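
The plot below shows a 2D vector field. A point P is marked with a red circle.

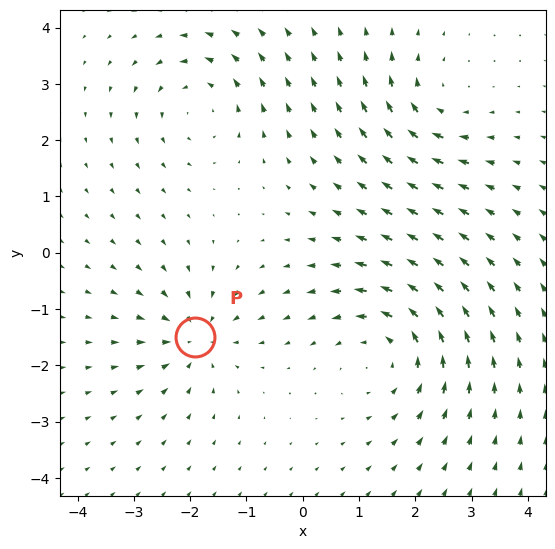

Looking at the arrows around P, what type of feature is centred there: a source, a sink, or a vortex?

At P (-1.9, -1.5) the arrows converge inward. Divergence about -4, curl ≈0 — negative divergence with near-zero curl is a sink.

sink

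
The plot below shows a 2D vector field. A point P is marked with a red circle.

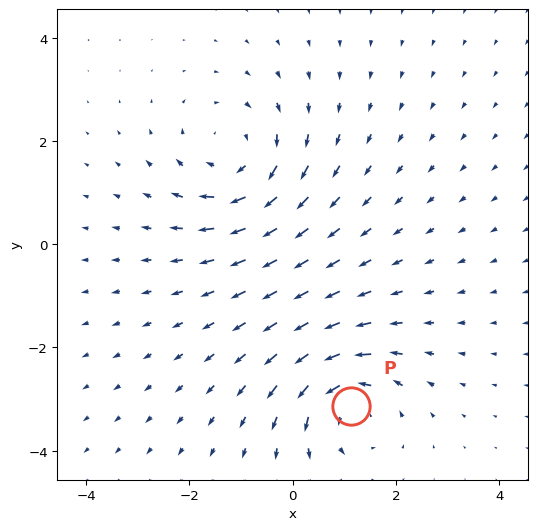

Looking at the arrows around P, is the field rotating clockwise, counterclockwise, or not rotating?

counterclockwise

Near P at (1.1, -3.1) the arrows circulate counterclockwise. The curl (z-component) there is about +4; positive curl means counterclockwise rotation.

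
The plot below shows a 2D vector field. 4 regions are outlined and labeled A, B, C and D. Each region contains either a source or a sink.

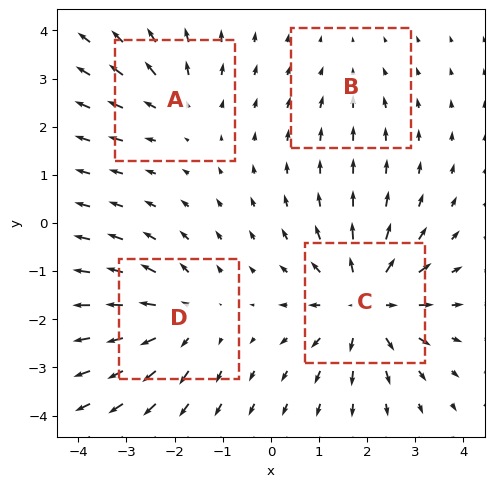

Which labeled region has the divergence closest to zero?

B

Divergence at each region's feature centre — A: about +3, B: about -2, C: about +6, D: about +5. Region B is closest to zero.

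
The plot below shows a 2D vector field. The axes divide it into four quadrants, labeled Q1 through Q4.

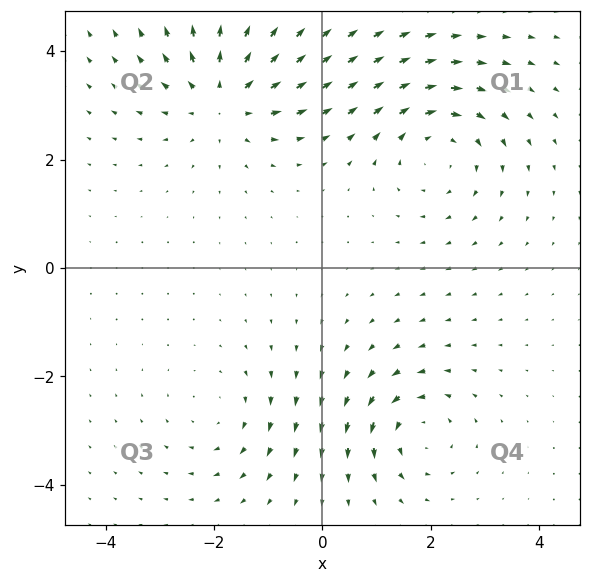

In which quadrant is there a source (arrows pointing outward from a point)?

Q2

The source sits at approximately (-1.8, 3.2), which lies in quadrant Q2. The divergence there is about +5, positive as expected for a source.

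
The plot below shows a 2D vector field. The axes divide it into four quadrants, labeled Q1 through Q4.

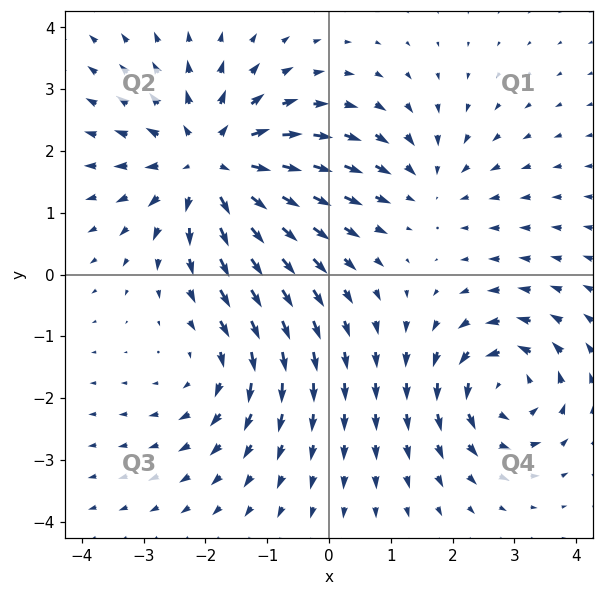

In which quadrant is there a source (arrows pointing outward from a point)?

Q2

The source sits at approximately (-1.9, 1.8), which lies in quadrant Q2. The divergence there is about +4, positive as expected for a source.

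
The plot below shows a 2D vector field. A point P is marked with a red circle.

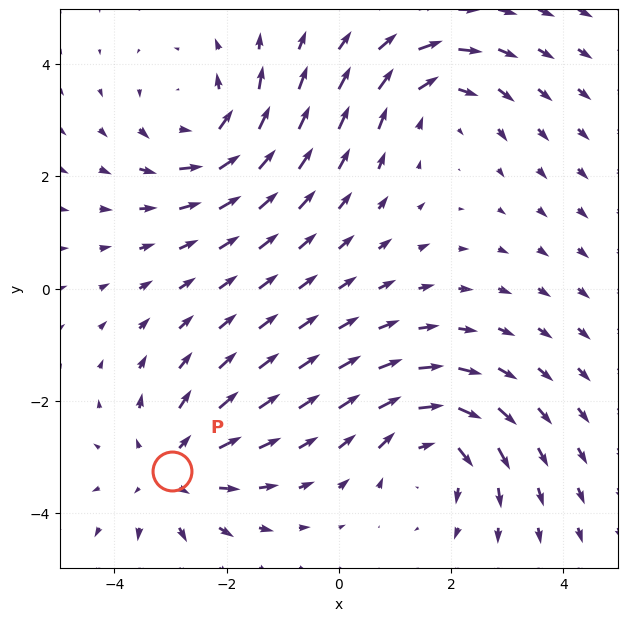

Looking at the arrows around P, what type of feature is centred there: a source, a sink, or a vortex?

source

At P (-3.0, -3.3) the arrows spread outward. Divergence about +4, curl ≈0 — positive divergence with near-zero curl is a source.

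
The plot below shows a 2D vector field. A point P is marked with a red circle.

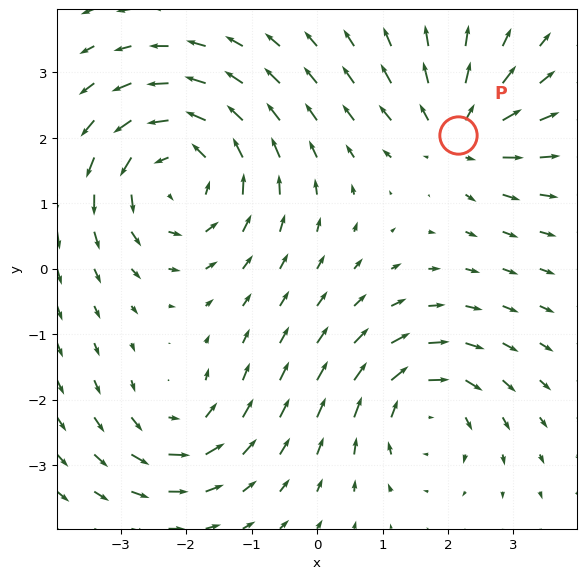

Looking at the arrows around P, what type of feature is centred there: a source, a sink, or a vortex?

At P (2.1, 2.0) the arrows spread outward. Divergence about +4, curl ≈0 — positive divergence with near-zero curl is a source.

source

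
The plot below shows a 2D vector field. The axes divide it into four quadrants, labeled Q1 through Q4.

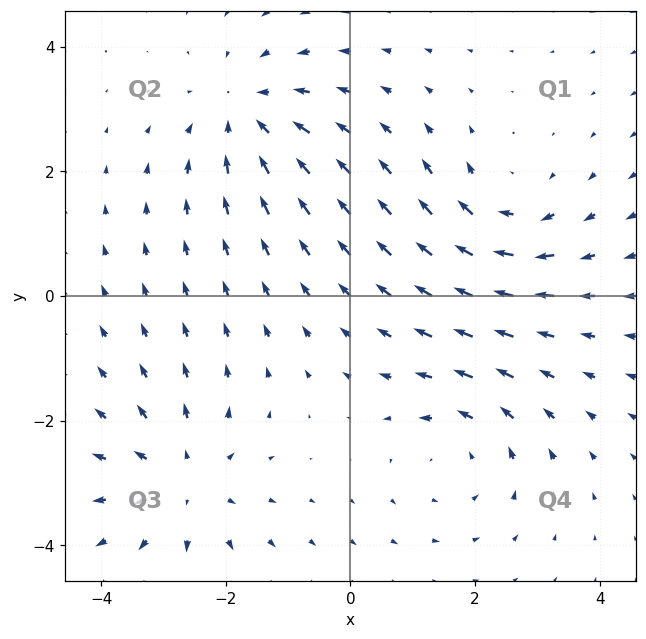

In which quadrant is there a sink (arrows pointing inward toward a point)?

Q2

The sink sits at approximately (-1.7, 2.9), which lies in quadrant Q2. The divergence there is about -4, negative as expected for a sink.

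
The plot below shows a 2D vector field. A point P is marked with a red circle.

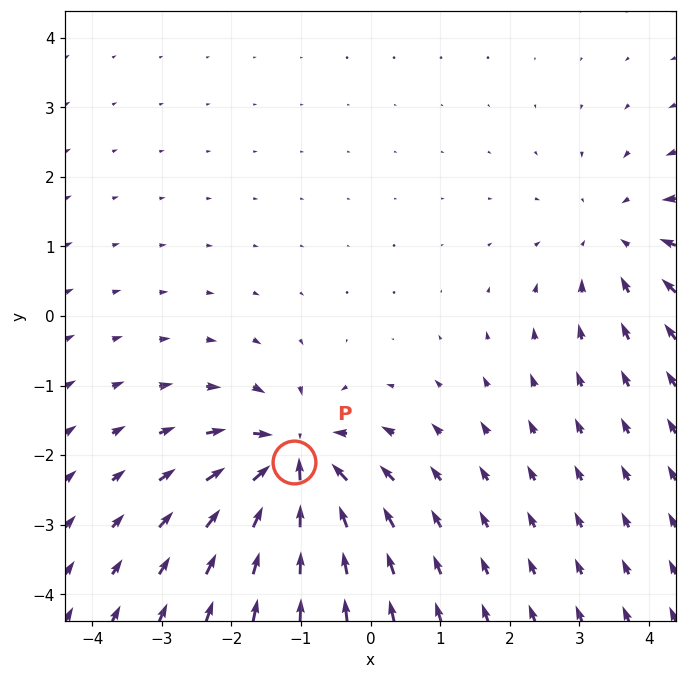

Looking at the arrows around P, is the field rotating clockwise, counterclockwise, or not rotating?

not rotating

Near P at (-1.1, -2.1) the arrows show no circulation. The curl there is ≈0.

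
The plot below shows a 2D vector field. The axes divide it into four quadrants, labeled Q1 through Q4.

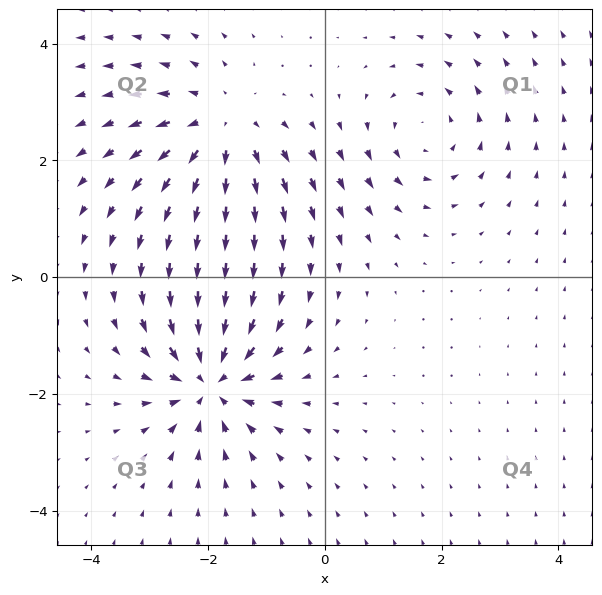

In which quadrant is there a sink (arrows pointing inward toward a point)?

The sink sits at approximately (-1.9, -1.8), which lies in quadrant Q3. The divergence there is about -6, negative as expected for a sink.

Q3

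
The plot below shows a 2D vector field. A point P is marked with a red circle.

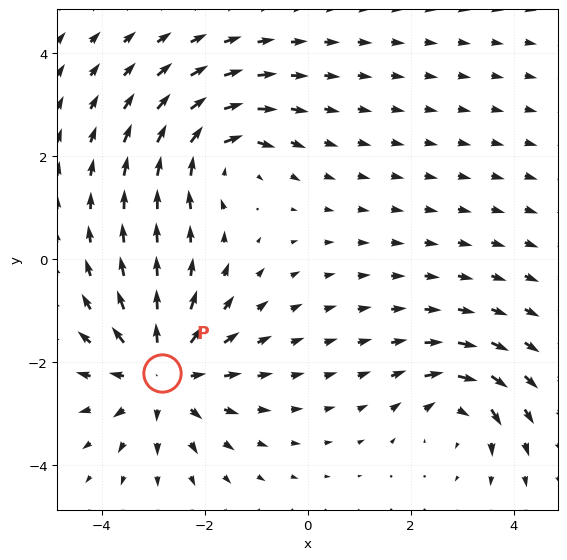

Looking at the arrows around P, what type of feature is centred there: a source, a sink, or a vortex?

source

At P (-2.8, -2.2) the arrows spread outward. Divergence about +4, curl ≈0 — positive divergence with near-zero curl is a source.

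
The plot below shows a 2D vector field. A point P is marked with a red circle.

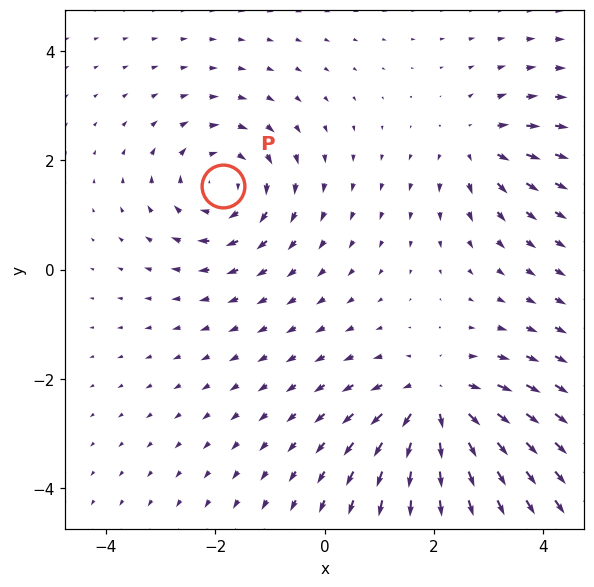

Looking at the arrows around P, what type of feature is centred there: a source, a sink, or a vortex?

At P (-1.8, 1.5) the arrows circulate clockwise. Divergence ≈0, curl about -4 — near-zero divergence with nonzero curl is a vortex.

vortex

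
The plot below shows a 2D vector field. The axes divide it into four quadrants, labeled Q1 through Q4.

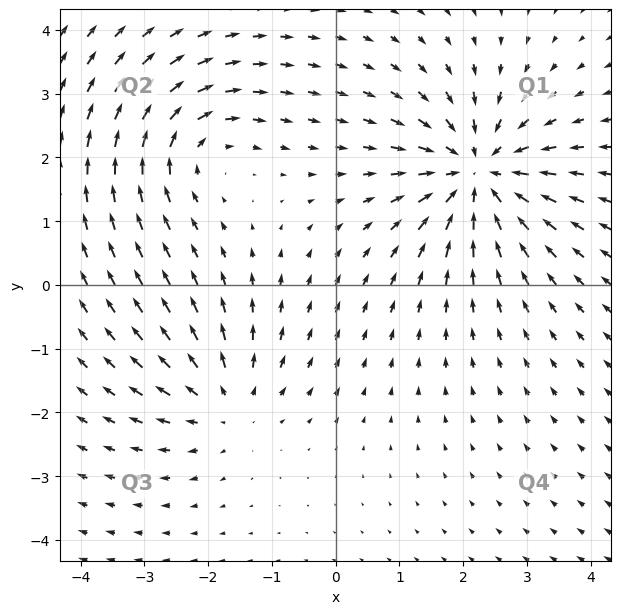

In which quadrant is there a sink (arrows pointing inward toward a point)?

The sink sits at approximately (2.2, 1.7), which lies in quadrant Q1. The divergence there is about -5, negative as expected for a sink.

Q1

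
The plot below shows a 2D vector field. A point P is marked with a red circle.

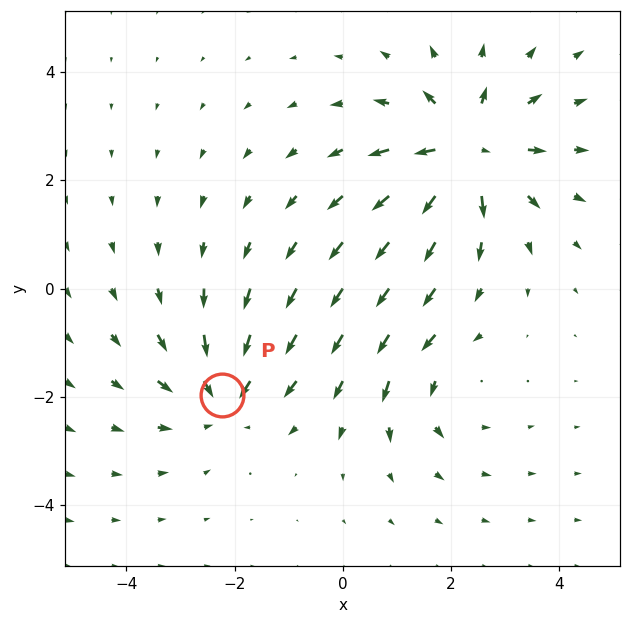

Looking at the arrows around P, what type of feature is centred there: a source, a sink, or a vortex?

At P (-2.2, -2.0) the arrows converge inward. Divergence about -4, curl ≈0 — negative divergence with near-zero curl is a sink.

sink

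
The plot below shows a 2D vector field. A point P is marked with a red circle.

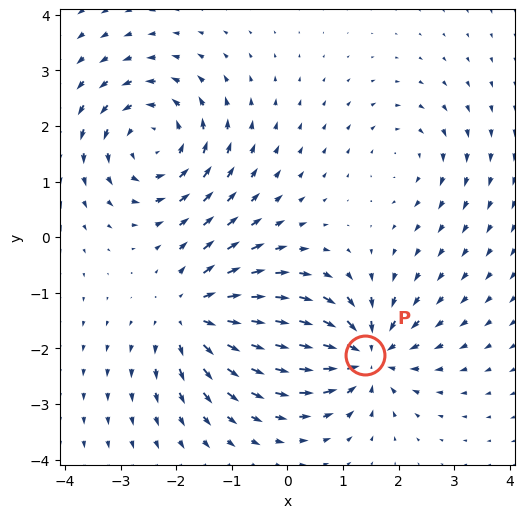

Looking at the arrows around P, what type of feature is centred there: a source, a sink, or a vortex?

sink

At P (1.4, -2.1) the arrows converge inward. Divergence about -7, curl ≈0 — negative divergence with near-zero curl is a sink.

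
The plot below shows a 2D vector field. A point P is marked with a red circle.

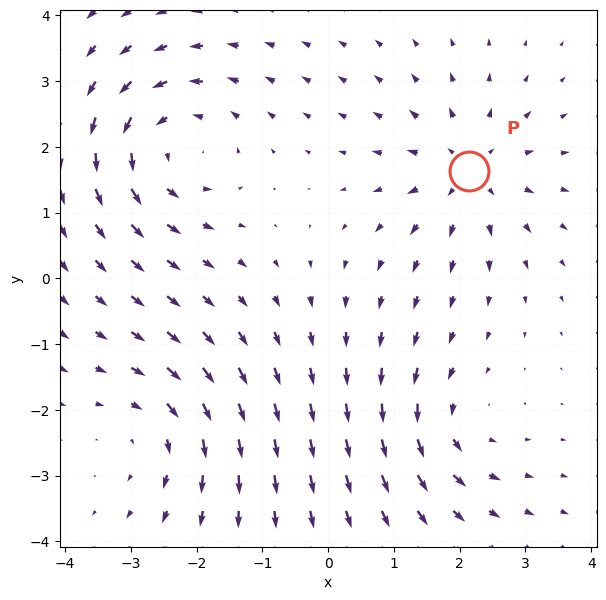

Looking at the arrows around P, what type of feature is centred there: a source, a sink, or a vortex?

source

At P (2.1, 1.6) the arrows spread outward. Divergence about +4, curl ≈0 — positive divergence with near-zero curl is a source.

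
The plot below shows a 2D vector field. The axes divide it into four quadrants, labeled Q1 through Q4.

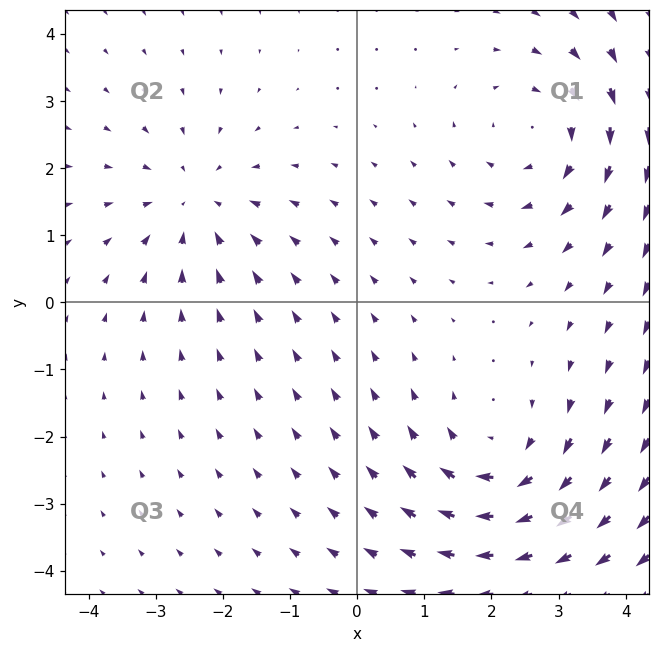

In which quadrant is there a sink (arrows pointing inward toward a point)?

The sink sits at approximately (-2.4, 1.5), which lies in quadrant Q2. The divergence there is about -3, negative as expected for a sink.

Q2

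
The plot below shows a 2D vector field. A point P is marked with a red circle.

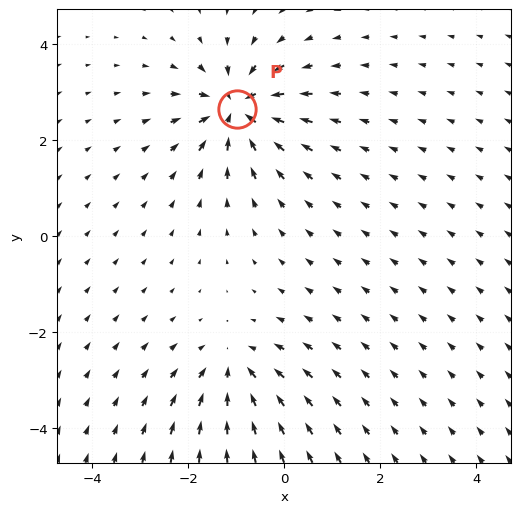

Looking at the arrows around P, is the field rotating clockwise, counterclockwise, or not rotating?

not rotating

Near P at (-1.0, 2.6) the arrows show no circulation. The curl there is ≈0.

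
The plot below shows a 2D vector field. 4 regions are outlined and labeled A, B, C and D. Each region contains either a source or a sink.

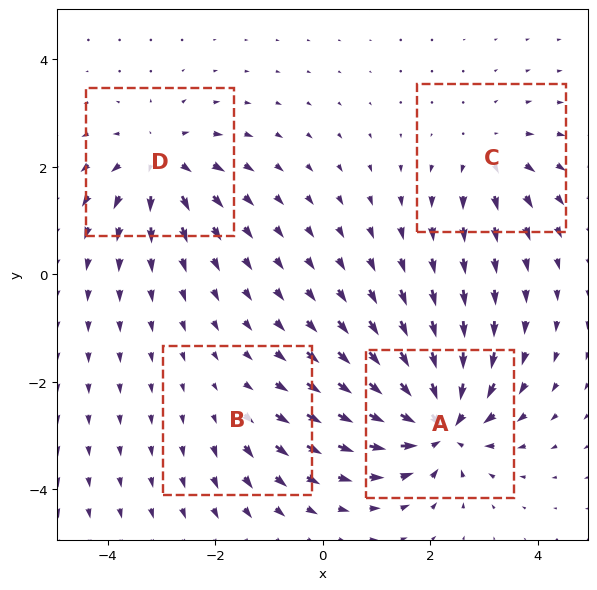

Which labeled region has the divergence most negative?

Divergence at each region's feature centre — A: about -9, B: about +3, C: about +4, D: about +6. Region A is most negative.

A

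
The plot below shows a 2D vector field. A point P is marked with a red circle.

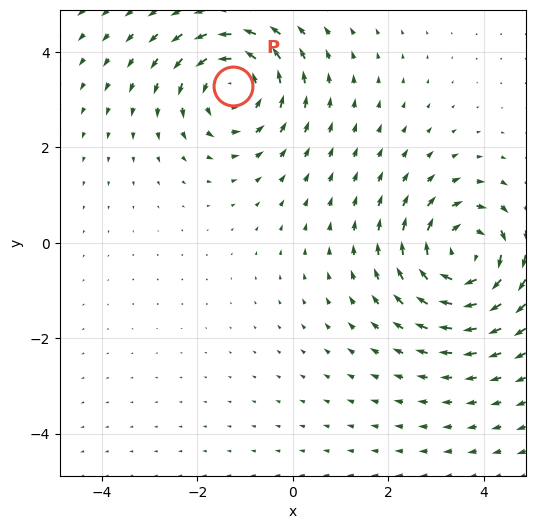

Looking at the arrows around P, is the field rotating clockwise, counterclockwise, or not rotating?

Near P at (-1.2, 3.3) the arrows circulate counterclockwise. The curl (z-component) there is about +3; positive curl means counterclockwise rotation.

counterclockwise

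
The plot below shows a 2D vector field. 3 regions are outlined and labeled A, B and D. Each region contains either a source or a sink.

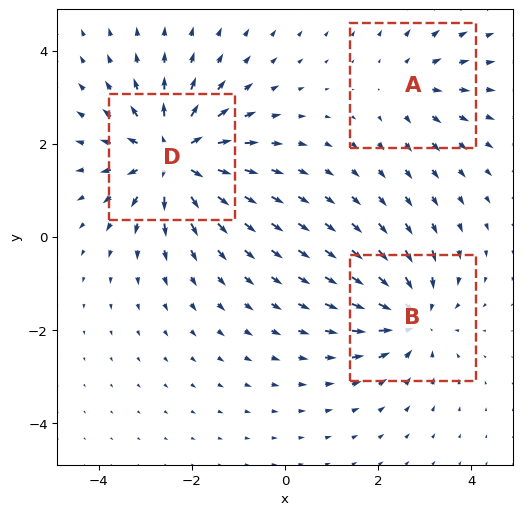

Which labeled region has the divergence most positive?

D

Divergence at each region's feature centre — A: about +2, B: about -4, D: about +5. Region D is most positive.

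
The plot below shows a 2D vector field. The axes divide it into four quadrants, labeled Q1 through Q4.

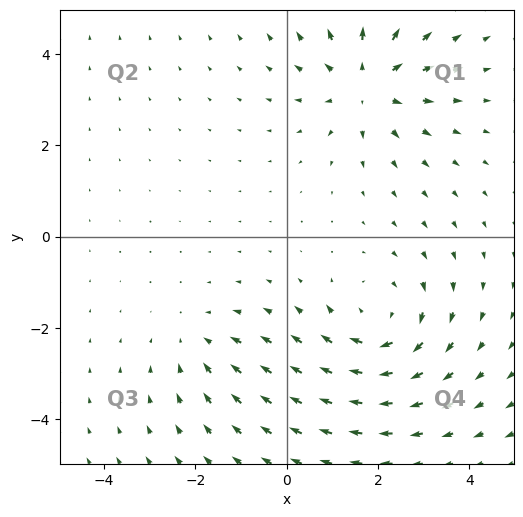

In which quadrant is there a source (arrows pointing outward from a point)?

The source sits at approximately (1.8, 3.3), which lies in quadrant Q1. The divergence there is about +4, positive as expected for a source.

Q1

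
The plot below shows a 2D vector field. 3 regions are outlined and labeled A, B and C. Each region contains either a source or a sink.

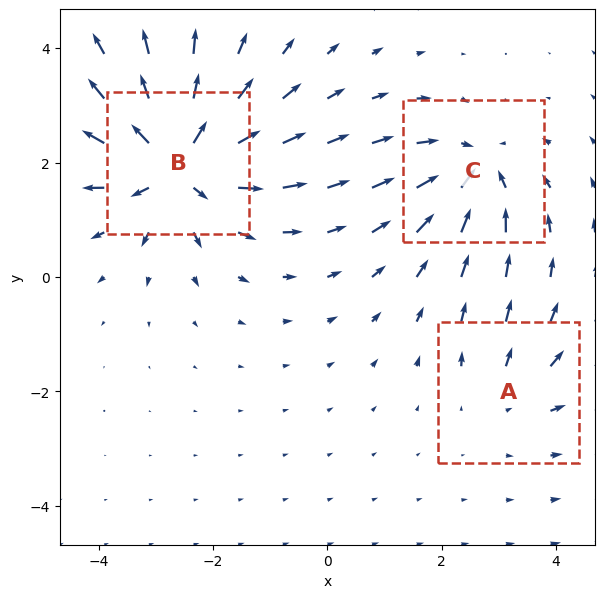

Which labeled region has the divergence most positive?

B

Divergence at each region's feature centre — A: about +2, B: about +6, C: about -4. Region B is most positive.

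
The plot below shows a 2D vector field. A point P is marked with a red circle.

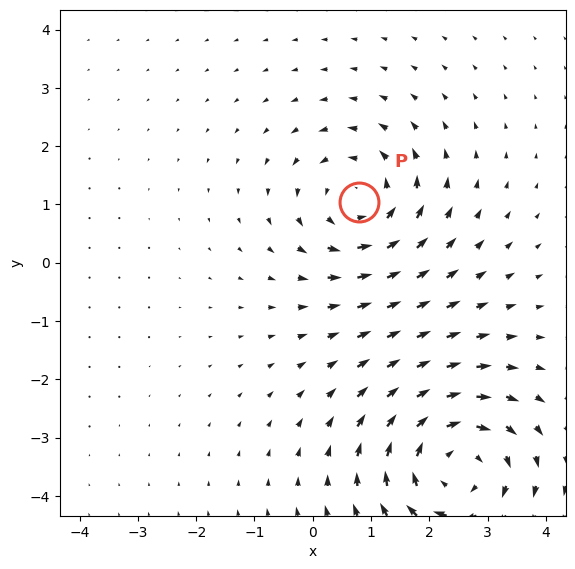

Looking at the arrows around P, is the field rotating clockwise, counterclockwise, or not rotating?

Near P at (0.8, 1.0) the arrows circulate counterclockwise. The curl (z-component) there is about +4; positive curl means counterclockwise rotation.

counterclockwise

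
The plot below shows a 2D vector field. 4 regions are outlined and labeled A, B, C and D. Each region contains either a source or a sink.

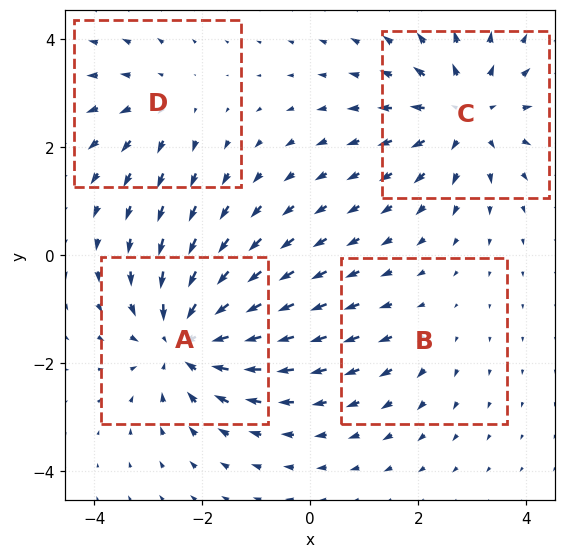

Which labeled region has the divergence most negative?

A

Divergence at each region's feature centre — A: about -6, B: about +2, C: about +5, D: about +3. Region A is most negative.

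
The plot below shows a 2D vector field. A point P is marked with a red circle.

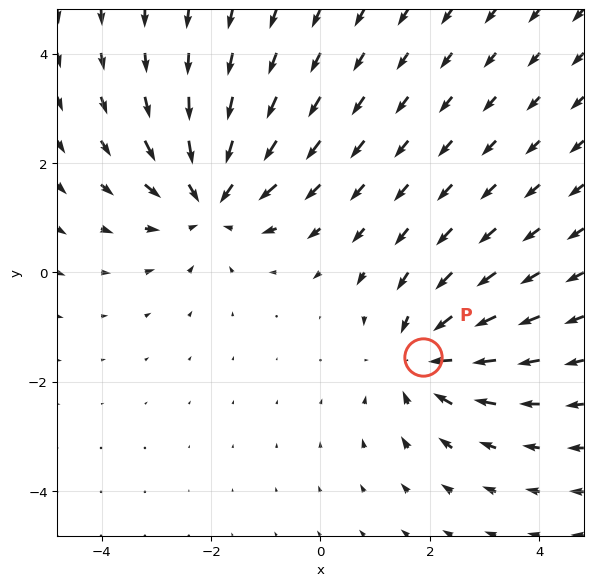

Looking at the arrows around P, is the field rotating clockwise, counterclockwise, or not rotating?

Near P at (1.9, -1.5) the arrows show no circulation. The curl there is ≈0.

not rotating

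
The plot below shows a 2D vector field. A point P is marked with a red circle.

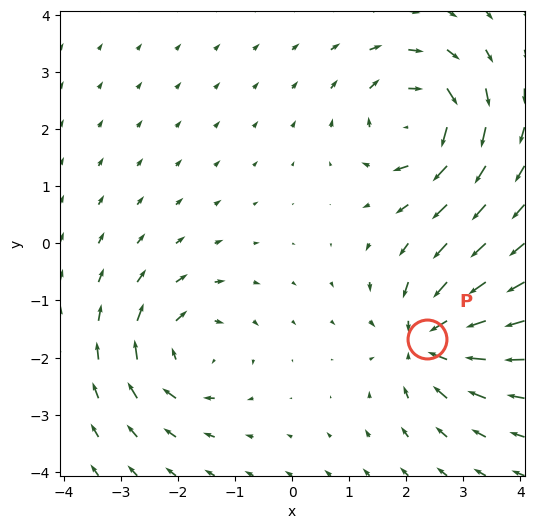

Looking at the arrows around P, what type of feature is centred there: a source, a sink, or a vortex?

sink

At P (2.4, -1.7) the arrows converge inward. Divergence about -7, curl ≈0 — negative divergence with near-zero curl is a sink.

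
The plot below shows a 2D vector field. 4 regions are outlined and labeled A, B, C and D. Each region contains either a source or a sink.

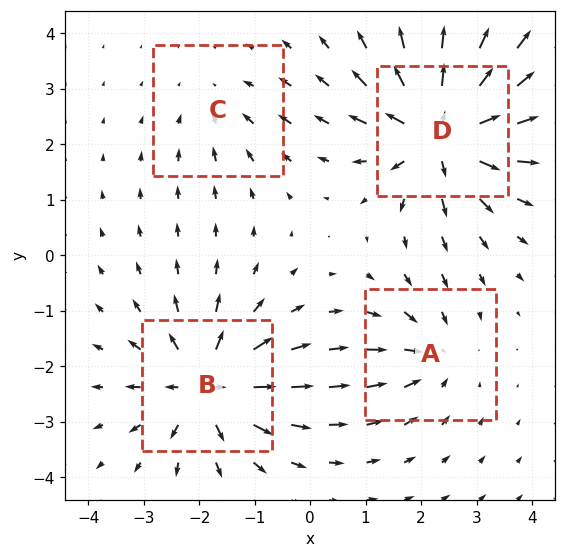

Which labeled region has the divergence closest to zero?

Divergence at each region's feature centre — A: about -4, B: about +6, C: about -2, D: about +8. Region C is closest to zero.

C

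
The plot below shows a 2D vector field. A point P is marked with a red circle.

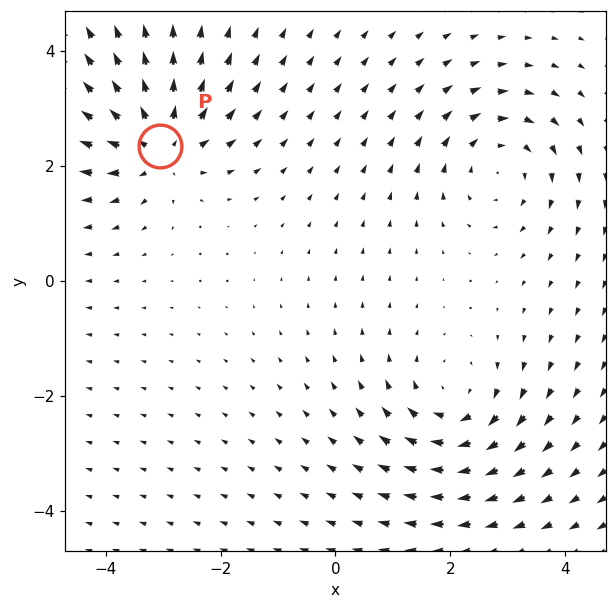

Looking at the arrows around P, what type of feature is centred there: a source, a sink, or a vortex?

source

At P (-3.1, 2.4) the arrows spread outward. Divergence about +6, curl ≈0 — positive divergence with near-zero curl is a source.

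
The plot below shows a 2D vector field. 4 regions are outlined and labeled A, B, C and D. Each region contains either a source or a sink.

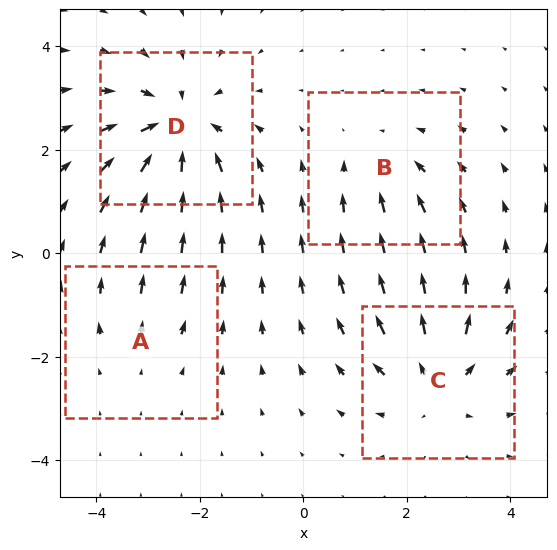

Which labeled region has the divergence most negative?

Divergence at each region's feature centre — A: about +2, B: about -3, C: about +5, D: about -6. Region D is most negative.

D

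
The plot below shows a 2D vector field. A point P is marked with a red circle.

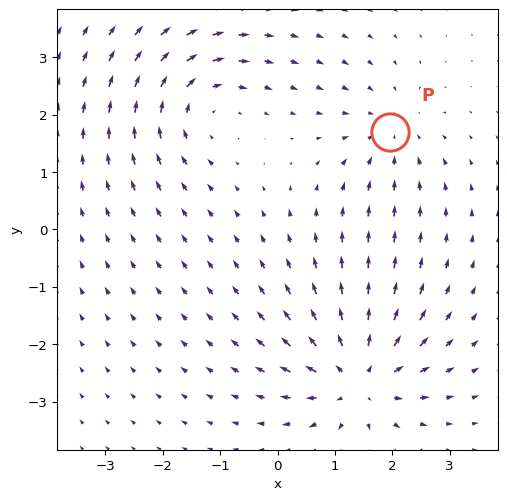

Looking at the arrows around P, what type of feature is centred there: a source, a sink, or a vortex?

At P (2.0, 1.7) the arrows converge inward. Divergence about -3, curl ≈0 — negative divergence with near-zero curl is a sink.

sink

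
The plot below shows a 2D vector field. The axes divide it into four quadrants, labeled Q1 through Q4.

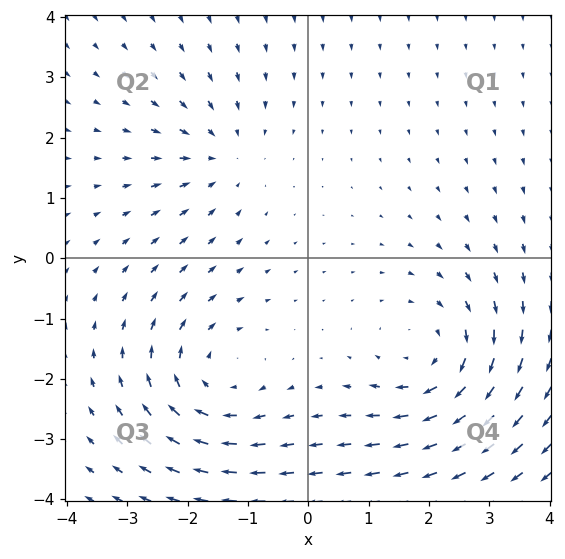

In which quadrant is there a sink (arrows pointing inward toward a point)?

Q2

The sink sits at approximately (-1.5, 1.7), which lies in quadrant Q2. The divergence there is about -3, negative as expected for a sink.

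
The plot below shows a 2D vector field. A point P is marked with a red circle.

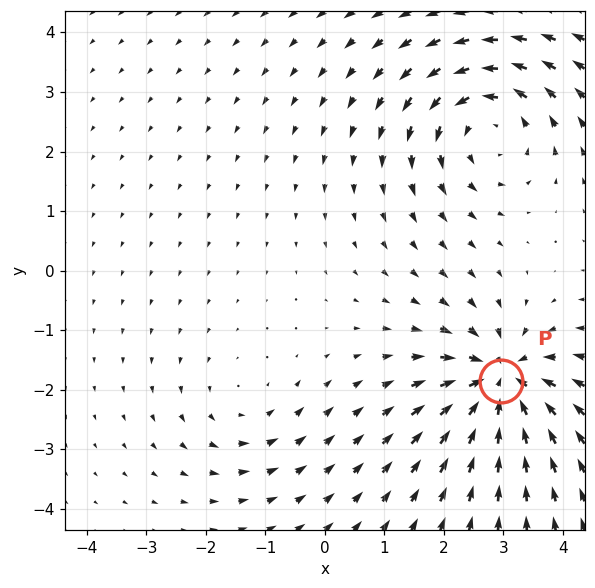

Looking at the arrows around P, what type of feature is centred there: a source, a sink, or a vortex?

At P (3.0, -1.9) the arrows converge inward. Divergence about -7, curl ≈0 — negative divergence with near-zero curl is a sink.

sink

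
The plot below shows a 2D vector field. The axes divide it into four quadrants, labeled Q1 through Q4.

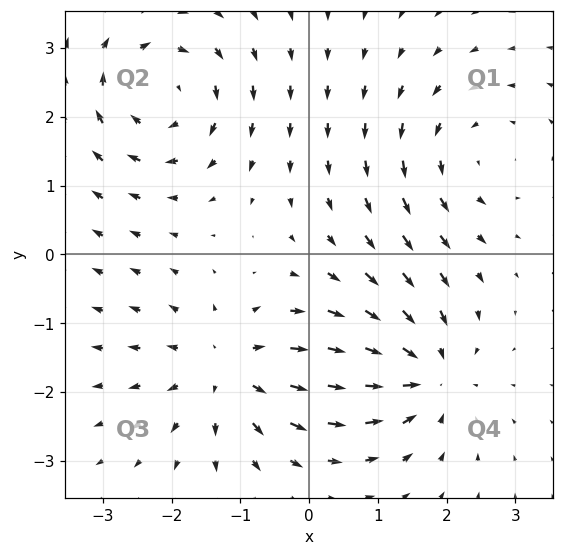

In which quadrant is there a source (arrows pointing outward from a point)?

Q3

The source sits at approximately (-1.2, -1.7), which lies in quadrant Q3. The divergence there is about +5, positive as expected for a source.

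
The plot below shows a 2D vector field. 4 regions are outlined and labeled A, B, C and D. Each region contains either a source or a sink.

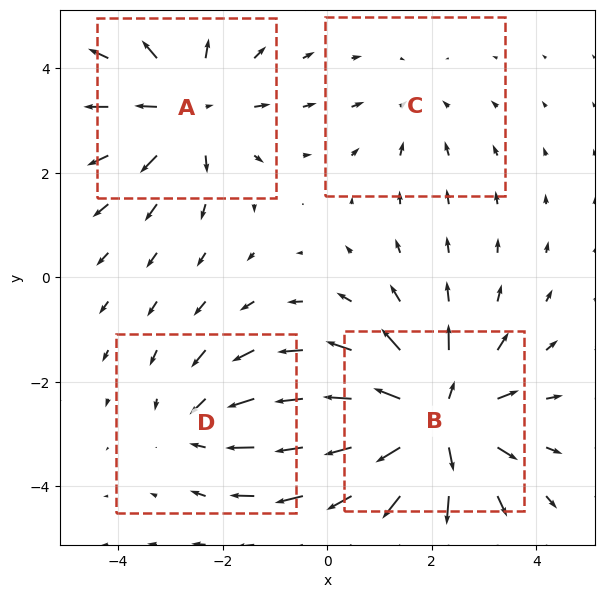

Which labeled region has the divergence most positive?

Divergence at each region's feature centre — A: about +4, B: about +6, C: about -2, D: about -3. Region B is most positive.

B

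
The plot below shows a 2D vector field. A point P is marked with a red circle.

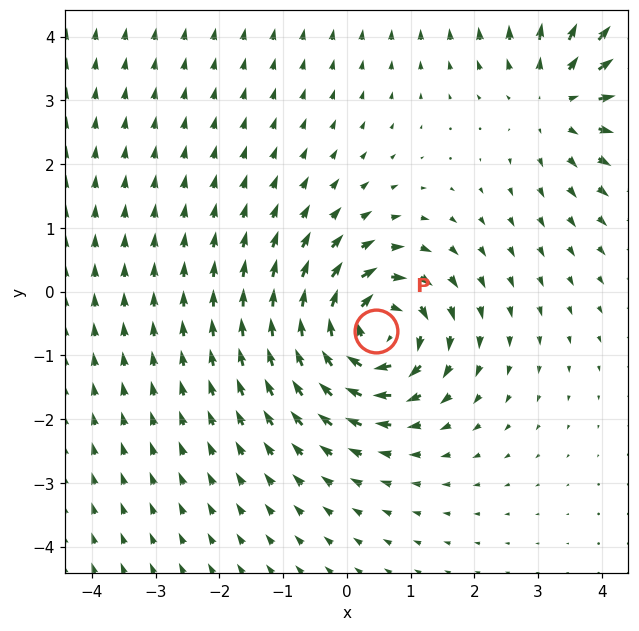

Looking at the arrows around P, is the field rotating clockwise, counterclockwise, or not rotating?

Near P at (0.5, -0.6) the arrows circulate clockwise. The curl (z-component) there is about -6; negative curl means clockwise rotation.

clockwise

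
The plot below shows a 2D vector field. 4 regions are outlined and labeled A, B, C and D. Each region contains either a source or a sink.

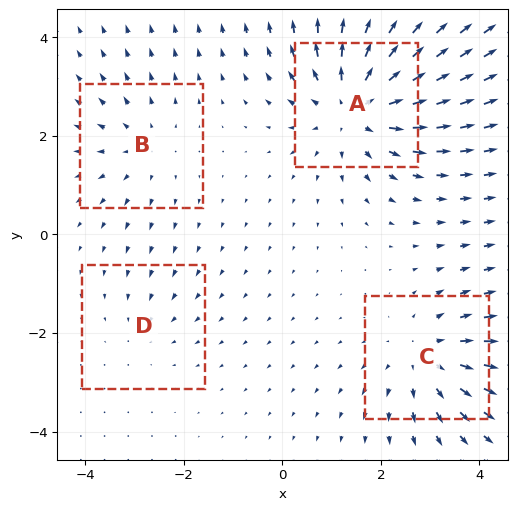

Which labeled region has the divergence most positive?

A

Divergence at each region's feature centre — A: about +6, B: about +3, C: about +4, D: about -2. Region A is most positive.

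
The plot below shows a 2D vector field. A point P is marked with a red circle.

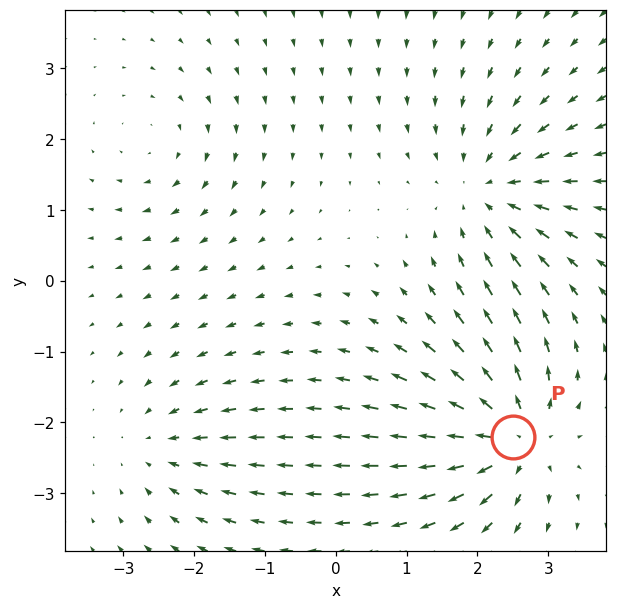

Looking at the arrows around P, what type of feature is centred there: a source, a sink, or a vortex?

At P (2.5, -2.2) the arrows spread outward. Divergence about +7, curl ≈0 — positive divergence with near-zero curl is a source.

source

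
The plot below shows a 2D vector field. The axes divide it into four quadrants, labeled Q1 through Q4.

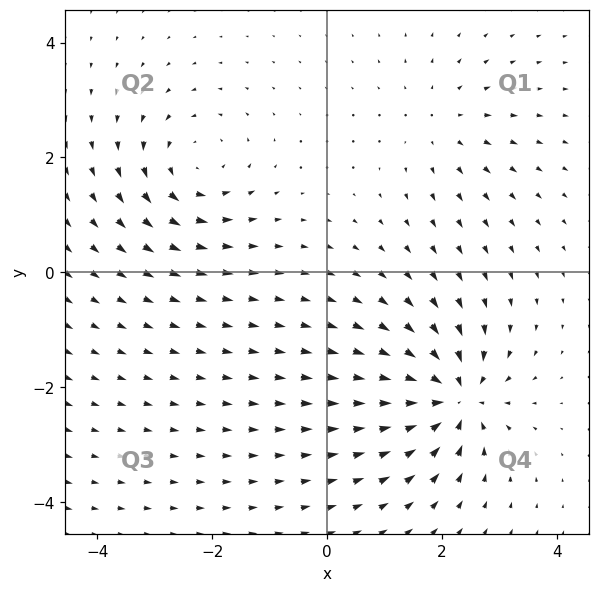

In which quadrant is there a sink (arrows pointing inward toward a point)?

The sink sits at approximately (2.2, -2.2), which lies in quadrant Q4. The divergence there is about -7, negative as expected for a sink.

Q4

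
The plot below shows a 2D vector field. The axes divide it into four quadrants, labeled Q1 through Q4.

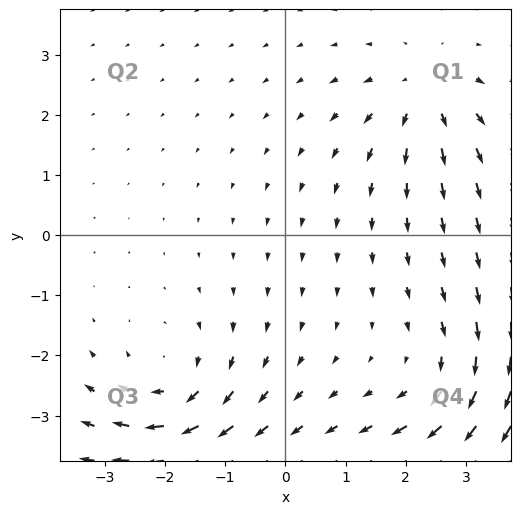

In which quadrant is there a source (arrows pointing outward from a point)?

Q1

The source sits at approximately (2.3, 2.3), which lies in quadrant Q1. The divergence there is about +3, positive as expected for a source.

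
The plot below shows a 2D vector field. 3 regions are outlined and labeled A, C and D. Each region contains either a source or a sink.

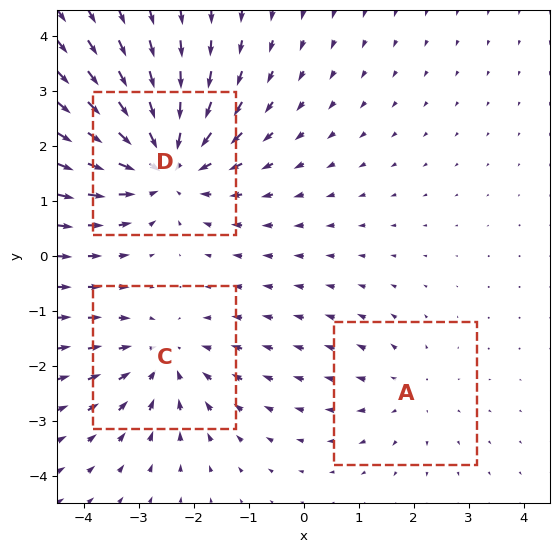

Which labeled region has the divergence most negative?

Divergence at each region's feature centre — A: about +2, C: about -3, D: about -4. Region D is most negative.

D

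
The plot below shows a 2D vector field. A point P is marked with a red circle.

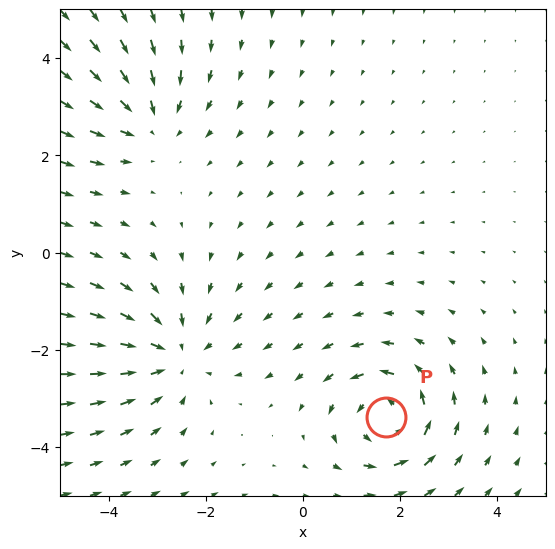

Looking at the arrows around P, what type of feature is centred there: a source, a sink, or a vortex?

vortex

At P (1.7, -3.4) the arrows circulate counterclockwise. Divergence ≈0, curl about +4 — near-zero divergence with nonzero curl is a vortex.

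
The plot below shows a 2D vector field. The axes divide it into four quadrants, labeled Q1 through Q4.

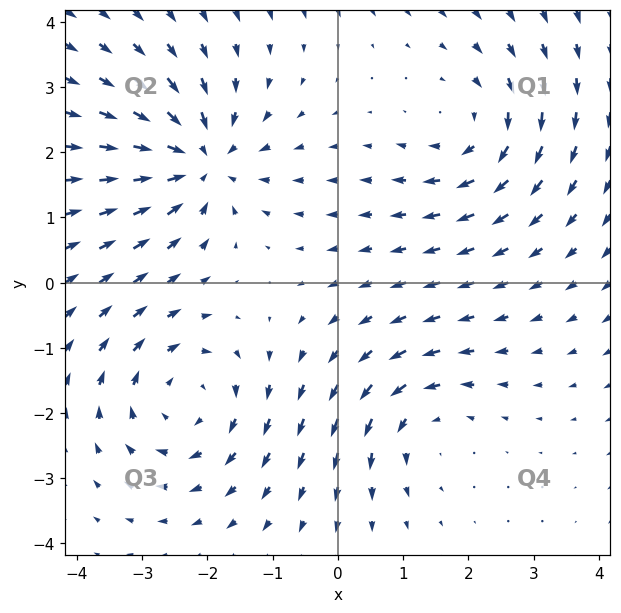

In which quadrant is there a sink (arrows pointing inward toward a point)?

Q2

The sink sits at approximately (-2.1, 1.9), which lies in quadrant Q2. The divergence there is about -6, negative as expected for a sink.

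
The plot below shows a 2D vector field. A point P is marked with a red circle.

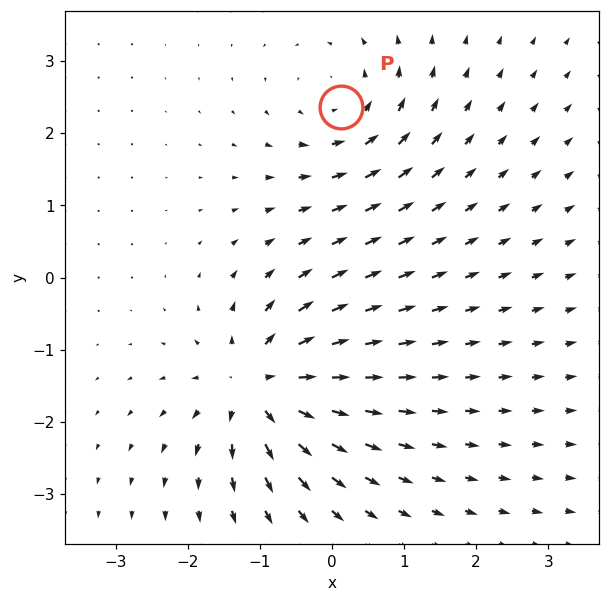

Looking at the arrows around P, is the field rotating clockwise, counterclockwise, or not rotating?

counterclockwise

Near P at (0.1, 2.4) the arrows circulate counterclockwise. The curl (z-component) there is about +4; positive curl means counterclockwise rotation.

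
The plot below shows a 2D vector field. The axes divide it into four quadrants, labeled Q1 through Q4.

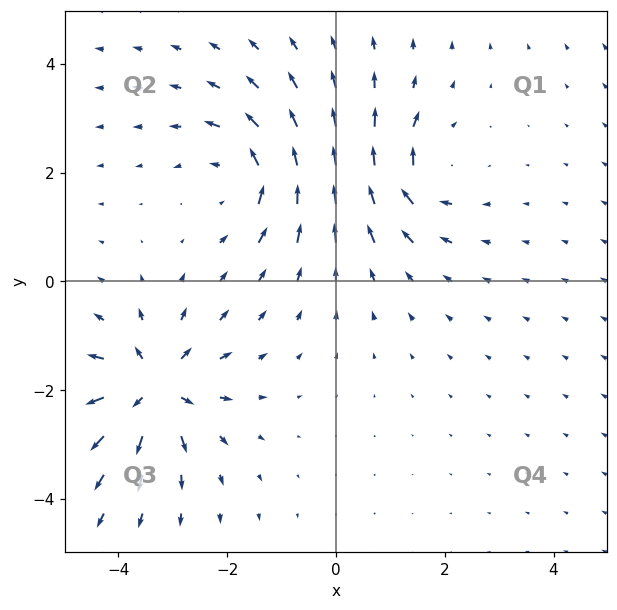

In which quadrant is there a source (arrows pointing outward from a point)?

Q3

The source sits at approximately (-3.4, -2.0), which lies in quadrant Q3. The divergence there is about +7, positive as expected for a source.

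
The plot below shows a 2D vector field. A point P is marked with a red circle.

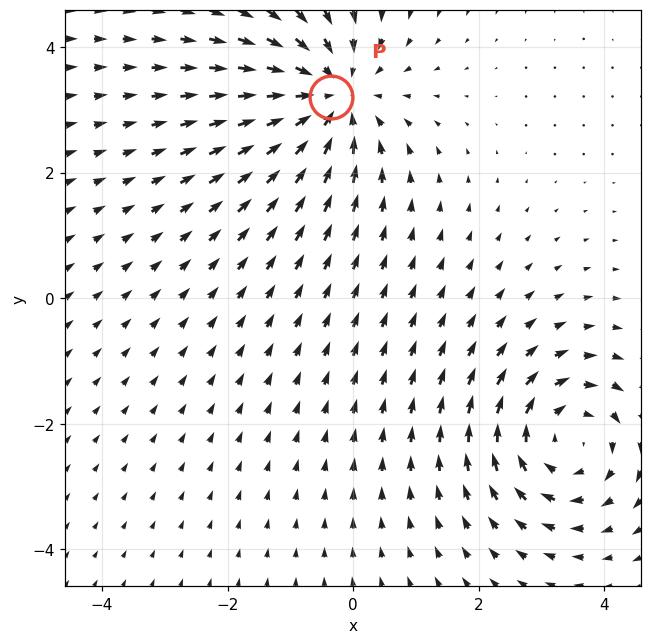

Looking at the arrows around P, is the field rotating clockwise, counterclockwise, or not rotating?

not rotating

Near P at (-0.4, 3.2) the arrows show no circulation. The curl there is ≈0.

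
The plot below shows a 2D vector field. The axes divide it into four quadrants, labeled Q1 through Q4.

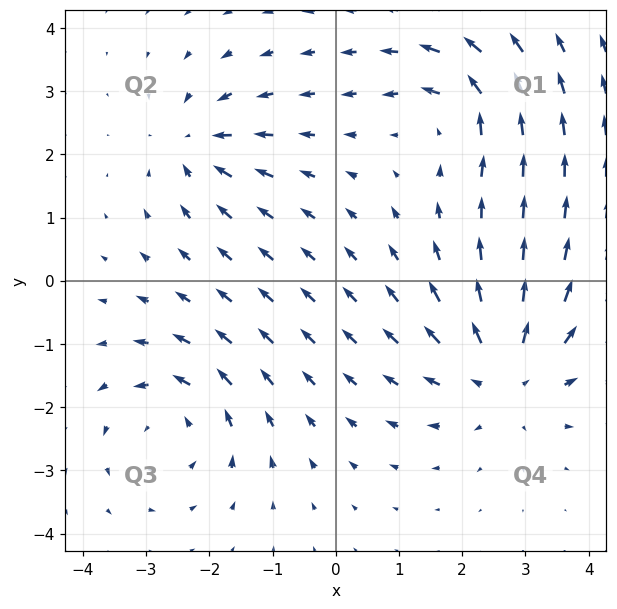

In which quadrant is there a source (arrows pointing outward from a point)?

The source sits at approximately (2.7, -1.5), which lies in quadrant Q4. The divergence there is about +4, positive as expected for a source.

Q4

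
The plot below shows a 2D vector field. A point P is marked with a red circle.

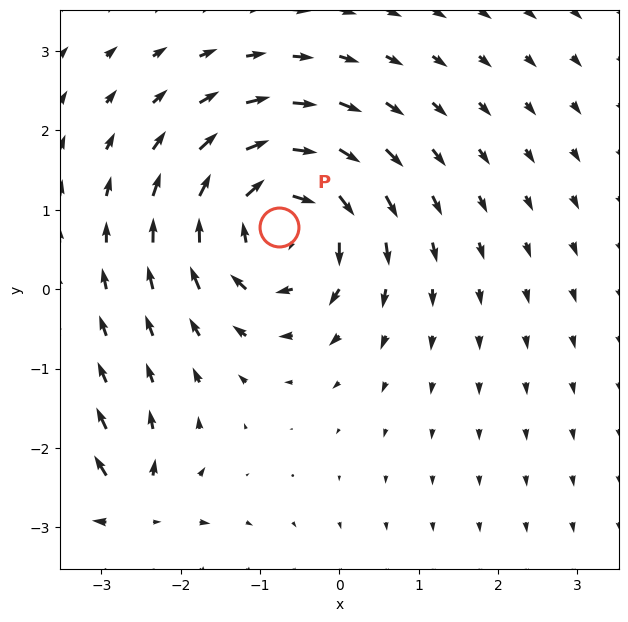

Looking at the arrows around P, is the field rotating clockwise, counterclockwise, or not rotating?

Near P at (-0.8, 0.8) the arrows circulate clockwise. The curl (z-component) there is about -6; negative curl means clockwise rotation.

clockwise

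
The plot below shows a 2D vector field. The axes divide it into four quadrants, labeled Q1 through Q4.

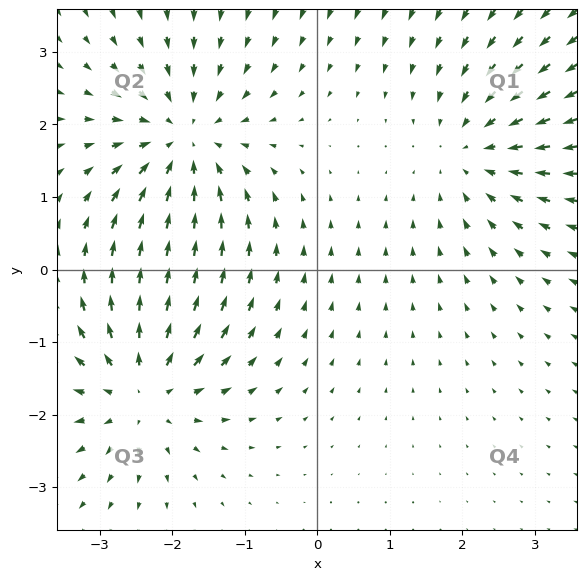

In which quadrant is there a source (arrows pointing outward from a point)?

Q3

The source sits at approximately (-2.4, -1.7), which lies in quadrant Q3. The divergence there is about +5, positive as expected for a source.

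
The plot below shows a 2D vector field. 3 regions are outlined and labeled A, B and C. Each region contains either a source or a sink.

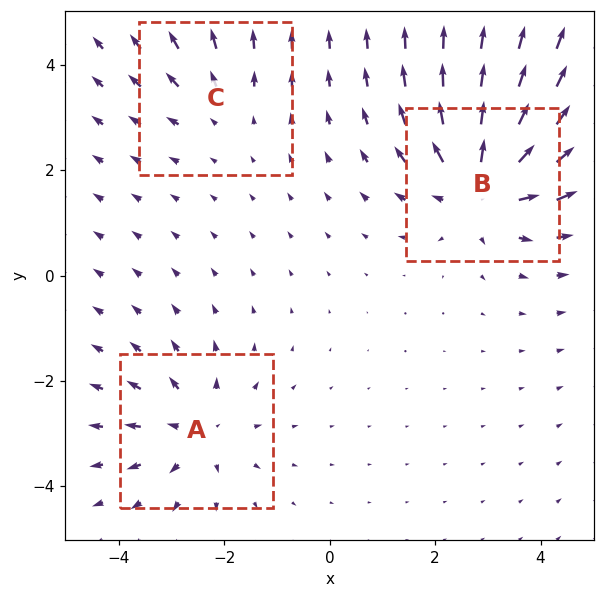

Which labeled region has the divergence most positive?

Divergence at each region's feature centre — A: about +3, B: about +5, C: about +2. Region B is most positive.

B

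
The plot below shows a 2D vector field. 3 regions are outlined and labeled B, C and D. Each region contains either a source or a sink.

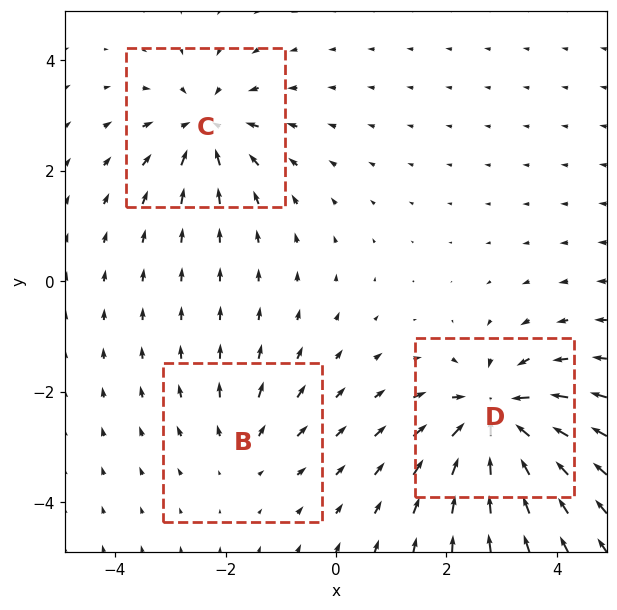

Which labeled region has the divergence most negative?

D

Divergence at each region's feature centre — B: about +2, C: about -4, D: about -6. Region D is most negative.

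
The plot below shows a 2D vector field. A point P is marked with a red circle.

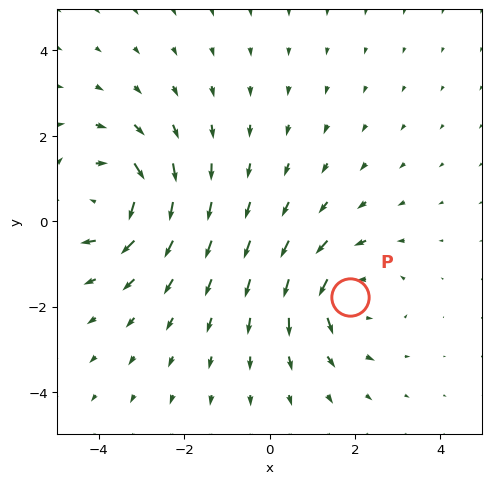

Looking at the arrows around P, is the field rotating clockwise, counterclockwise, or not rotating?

counterclockwise

Near P at (1.9, -1.8) the arrows circulate counterclockwise. The curl (z-component) there is about +4; positive curl means counterclockwise rotation.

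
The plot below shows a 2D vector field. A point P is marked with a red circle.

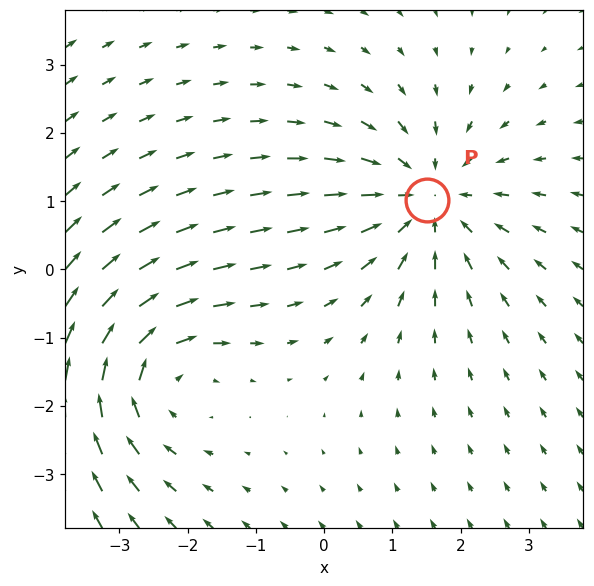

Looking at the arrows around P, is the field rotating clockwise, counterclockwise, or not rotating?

not rotating

Near P at (1.5, 1.0) the arrows show no circulation. The curl there is ≈0.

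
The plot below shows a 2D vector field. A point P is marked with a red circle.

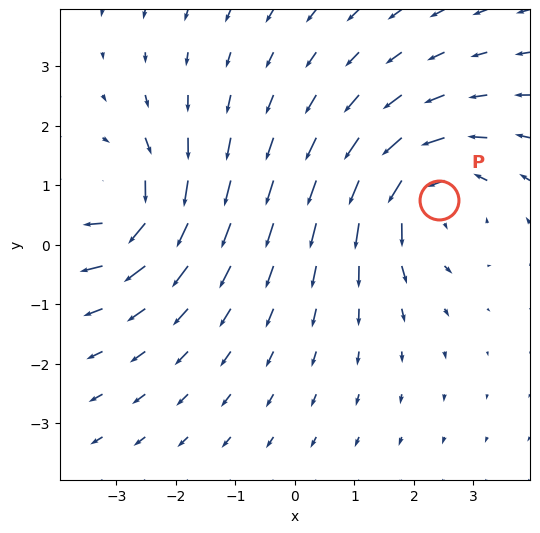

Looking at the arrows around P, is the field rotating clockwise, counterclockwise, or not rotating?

counterclockwise

Near P at (2.4, 0.7) the arrows circulate counterclockwise. The curl (z-component) there is about +4; positive curl means counterclockwise rotation.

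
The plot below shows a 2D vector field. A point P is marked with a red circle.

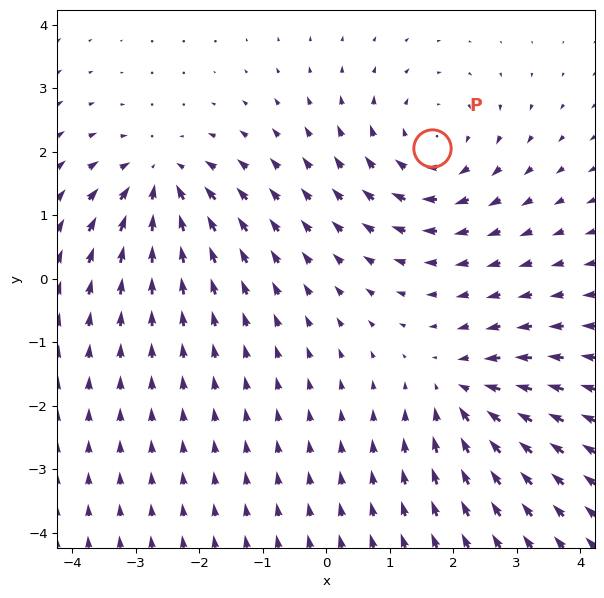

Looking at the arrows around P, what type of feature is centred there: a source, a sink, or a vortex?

vortex

At P (1.7, 2.1) the arrows circulate clockwise. Divergence ≈0, curl about -4 — near-zero divergence with nonzero curl is a vortex.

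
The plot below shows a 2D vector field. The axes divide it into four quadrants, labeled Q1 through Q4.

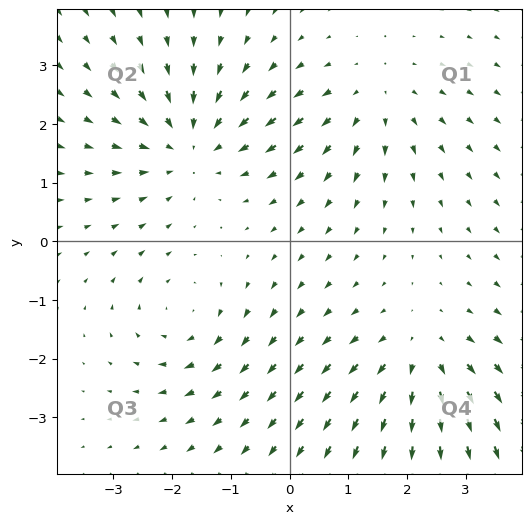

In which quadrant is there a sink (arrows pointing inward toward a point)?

Q2

The sink sits at approximately (-1.7, 1.7), which lies in quadrant Q2. The divergence there is about -4, negative as expected for a sink.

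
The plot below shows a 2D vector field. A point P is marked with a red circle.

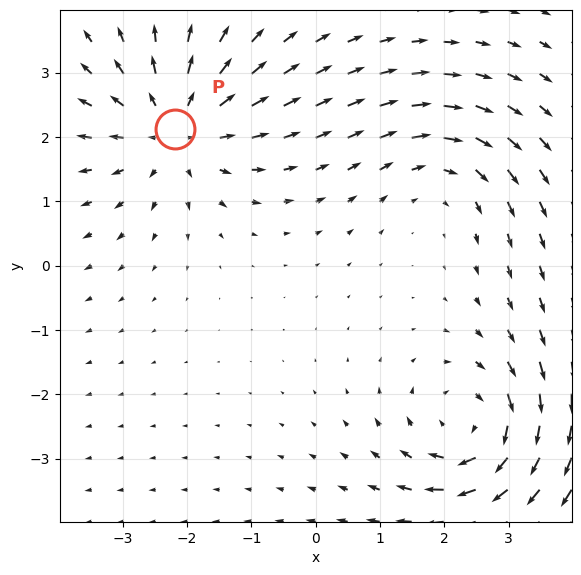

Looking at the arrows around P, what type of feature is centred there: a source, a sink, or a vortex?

source

At P (-2.2, 2.1) the arrows spread outward. Divergence about +5, curl ≈0 — positive divergence with near-zero curl is a source.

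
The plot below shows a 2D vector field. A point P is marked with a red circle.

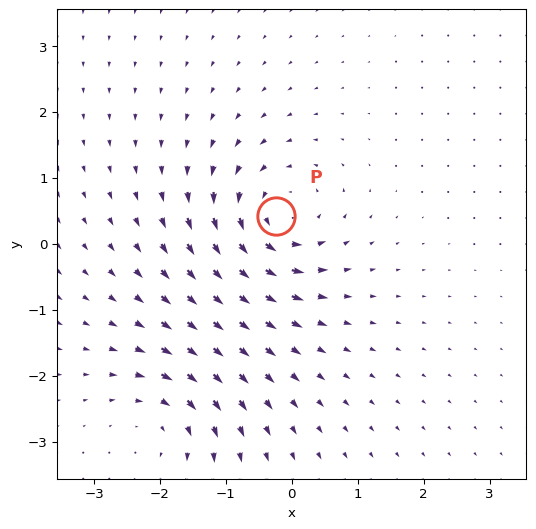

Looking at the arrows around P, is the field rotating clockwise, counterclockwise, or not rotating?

Near P at (-0.2, 0.4) the arrows circulate counterclockwise. The curl (z-component) there is about +5; positive curl means counterclockwise rotation.

counterclockwise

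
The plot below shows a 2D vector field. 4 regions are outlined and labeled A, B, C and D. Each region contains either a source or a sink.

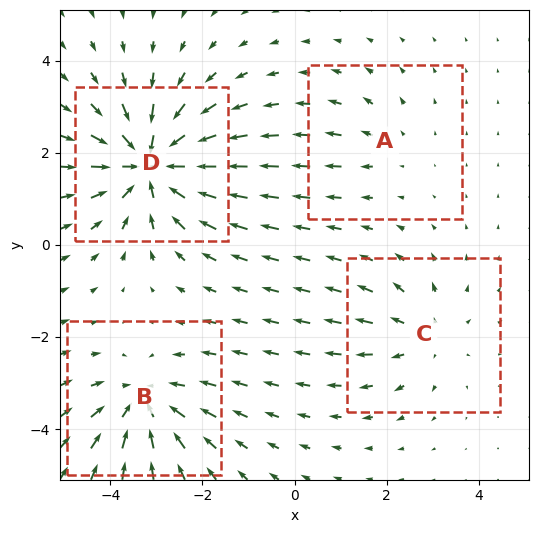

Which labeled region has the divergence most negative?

Divergence at each region's feature centre — A: about +2, B: about -5, C: about +3, D: about -7. Region D is most negative.

D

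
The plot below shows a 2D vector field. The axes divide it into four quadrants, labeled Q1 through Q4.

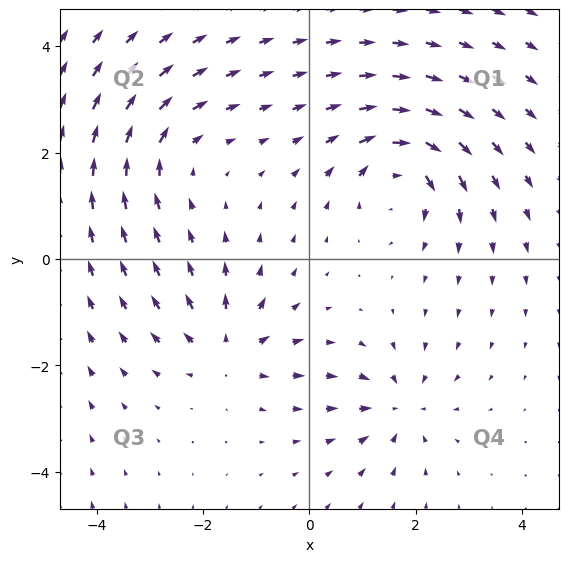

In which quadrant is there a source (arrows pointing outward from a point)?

Q3

The source sits at approximately (-1.5, -1.7), which lies in quadrant Q3. The divergence there is about +4, positive as expected for a source.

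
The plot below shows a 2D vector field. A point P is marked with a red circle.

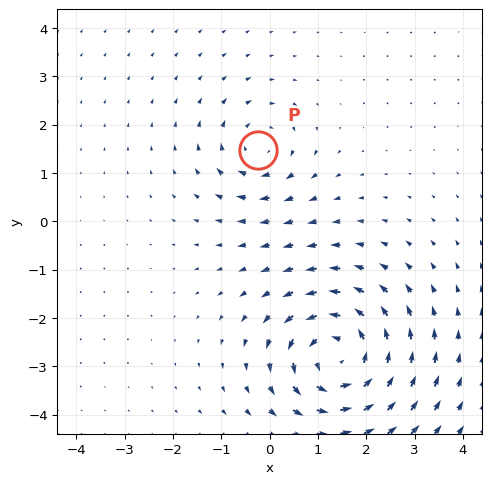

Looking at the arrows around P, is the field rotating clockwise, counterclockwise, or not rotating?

Near P at (-0.2, 1.5) the arrows circulate clockwise. The curl (z-component) there is about -3; negative curl means clockwise rotation.

clockwise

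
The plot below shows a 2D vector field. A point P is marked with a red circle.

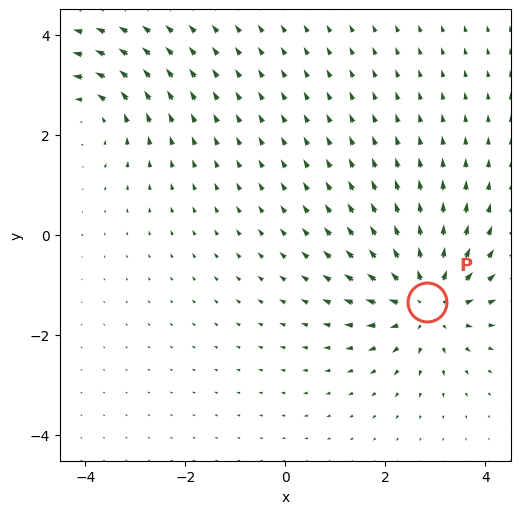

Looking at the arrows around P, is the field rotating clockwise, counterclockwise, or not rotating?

not rotating

Near P at (2.8, -1.3) the arrows show no circulation. The curl there is ≈0.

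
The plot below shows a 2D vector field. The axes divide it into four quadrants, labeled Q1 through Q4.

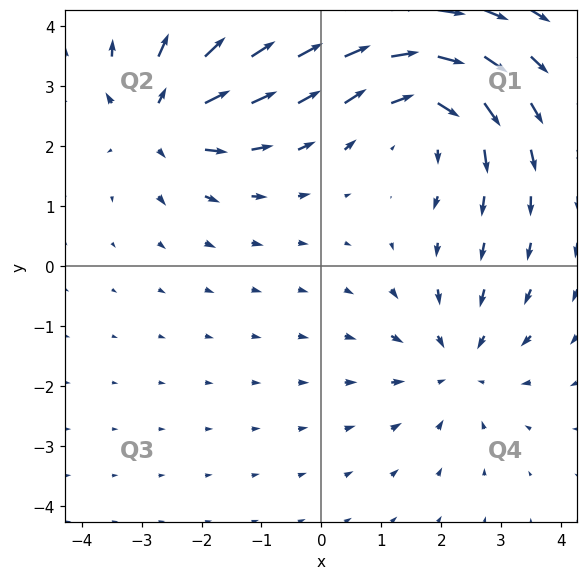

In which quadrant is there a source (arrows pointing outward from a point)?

The source sits at approximately (-2.7, 2.5), which lies in quadrant Q2. The divergence there is about +4, positive as expected for a source.

Q2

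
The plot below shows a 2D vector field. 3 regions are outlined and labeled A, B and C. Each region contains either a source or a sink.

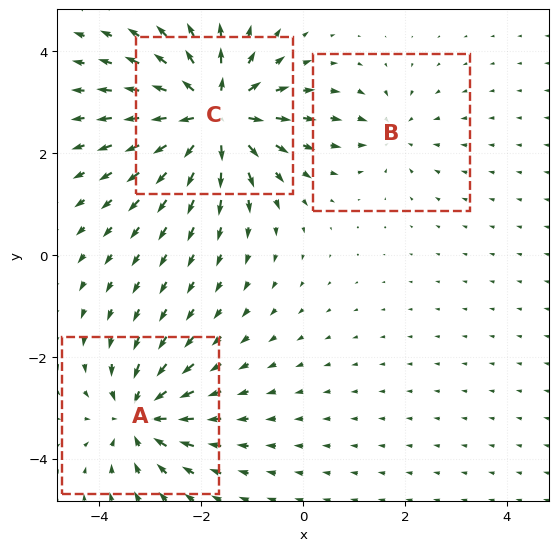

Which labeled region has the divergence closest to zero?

B

Divergence at each region's feature centre — A: about -4, B: about -2, C: about +6. Region B is closest to zero.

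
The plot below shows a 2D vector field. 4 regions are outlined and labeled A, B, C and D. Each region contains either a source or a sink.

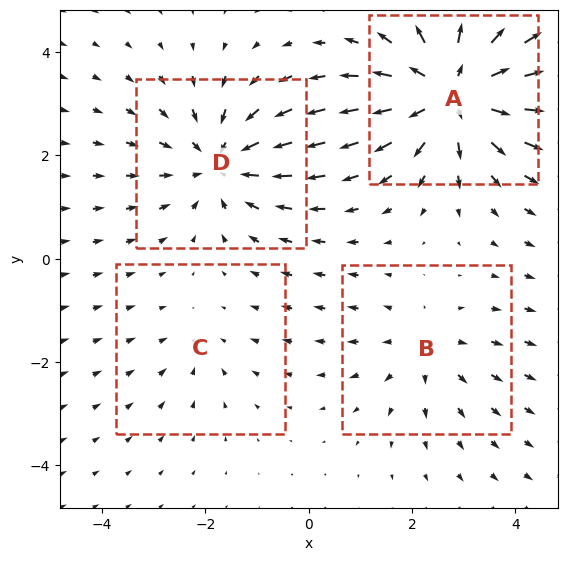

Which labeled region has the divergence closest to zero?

Divergence at each region's feature centre — A: about +6, B: about +3, C: about -2, D: about -4. Region C is closest to zero.

C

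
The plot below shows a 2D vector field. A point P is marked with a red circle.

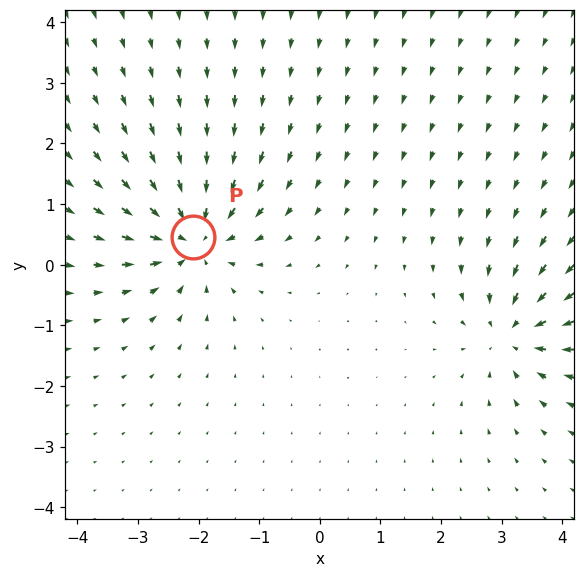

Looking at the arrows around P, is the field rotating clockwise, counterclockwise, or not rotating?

not rotating

Near P at (-2.1, 0.5) the arrows show no circulation. The curl there is ≈0.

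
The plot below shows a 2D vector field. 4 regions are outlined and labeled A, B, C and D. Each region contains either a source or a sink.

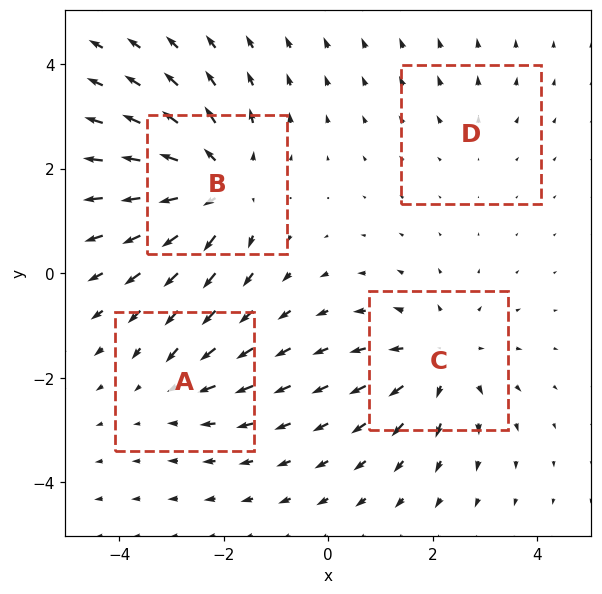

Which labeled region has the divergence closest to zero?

D

Divergence at each region's feature centre — A: about -3, B: about +6, C: about +5, D: about +2. Region D is closest to zero.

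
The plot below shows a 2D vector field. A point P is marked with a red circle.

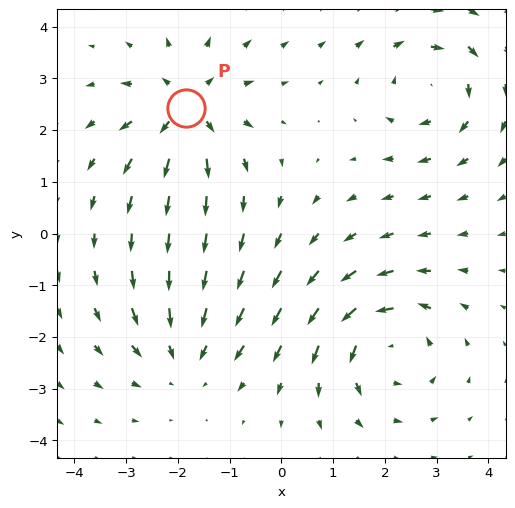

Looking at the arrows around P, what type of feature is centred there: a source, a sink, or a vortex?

source

At P (-1.8, 2.4) the arrows spread outward. Divergence about +4, curl ≈0 — positive divergence with near-zero curl is a source.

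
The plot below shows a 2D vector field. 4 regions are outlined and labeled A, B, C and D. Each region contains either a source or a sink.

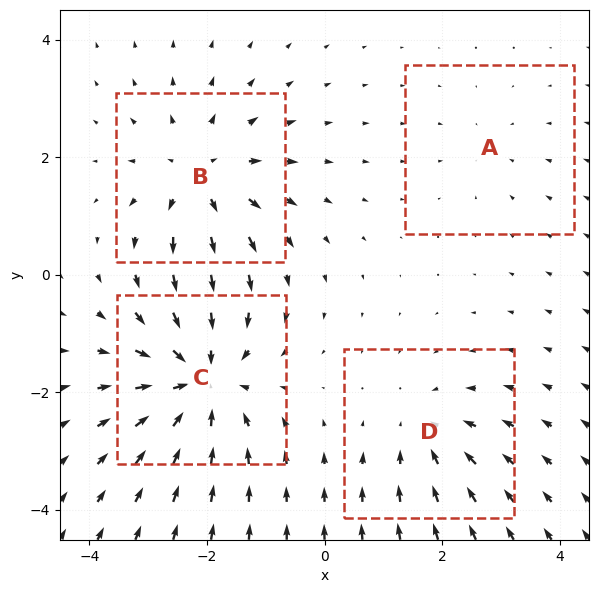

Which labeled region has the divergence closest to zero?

A

Divergence at each region's feature centre — A: about -2, B: about +5, C: about -6, D: about -3. Region A is closest to zero.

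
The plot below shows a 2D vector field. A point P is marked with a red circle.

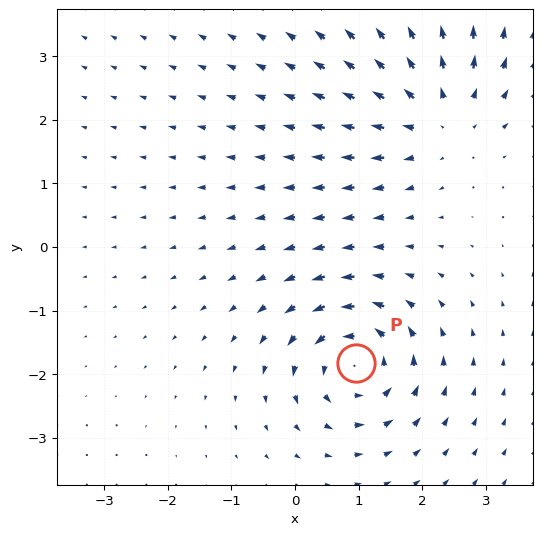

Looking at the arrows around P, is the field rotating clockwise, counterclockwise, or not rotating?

Near P at (1.0, -1.8) the arrows circulate counterclockwise. The curl (z-component) there is about +6; positive curl means counterclockwise rotation.

counterclockwise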